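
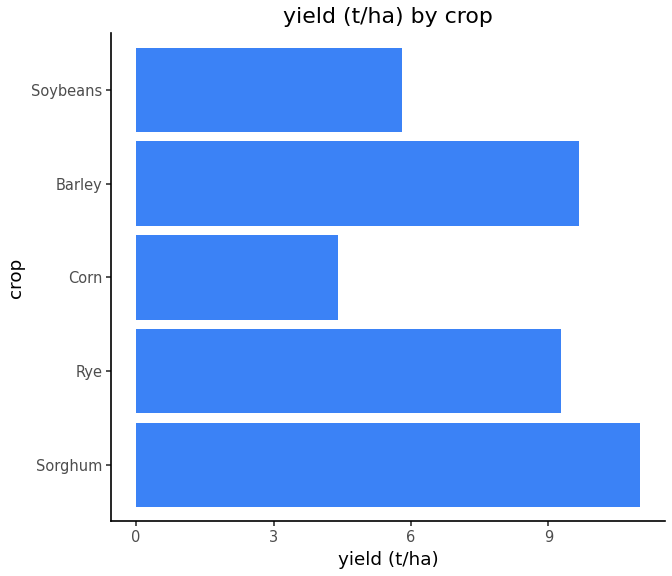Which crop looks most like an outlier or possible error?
Corn ≈ 4; the rest sit between ≈ 6 and ≈ 11.

Corn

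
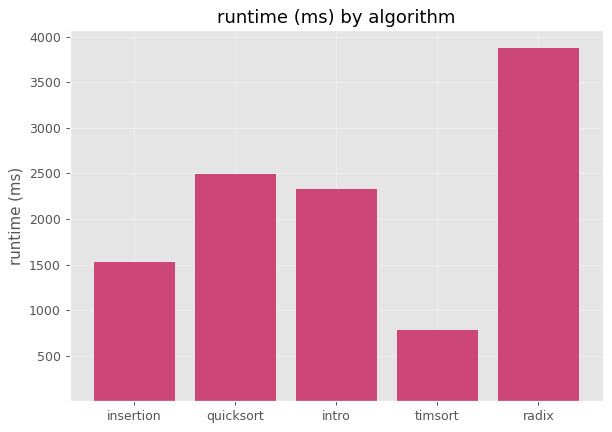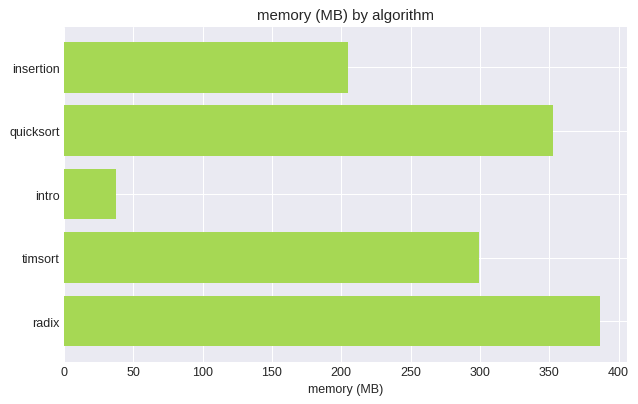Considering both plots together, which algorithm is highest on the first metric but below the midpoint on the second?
intro

Chart 2 median memory (MB) ≈ 300; below-median algorithms: insertion, intro. Among those, intro has the highest runtime (ms) (≈ 2500).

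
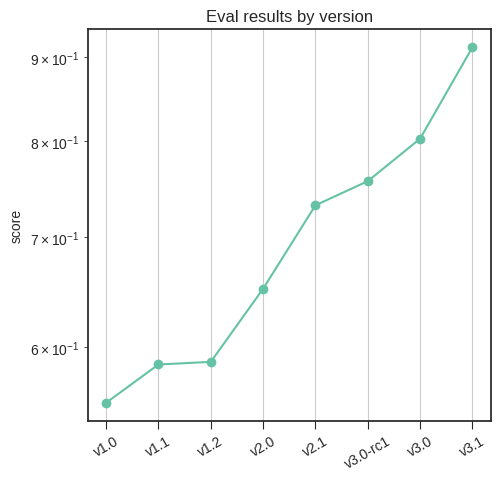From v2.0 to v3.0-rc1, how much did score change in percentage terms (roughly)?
≈ +15.4%

v2.0 ≈ 0.65, v3.0-rc1 ≈ 0.75; (0.75 − 0.65) / 0.65 ≈ +15.4%.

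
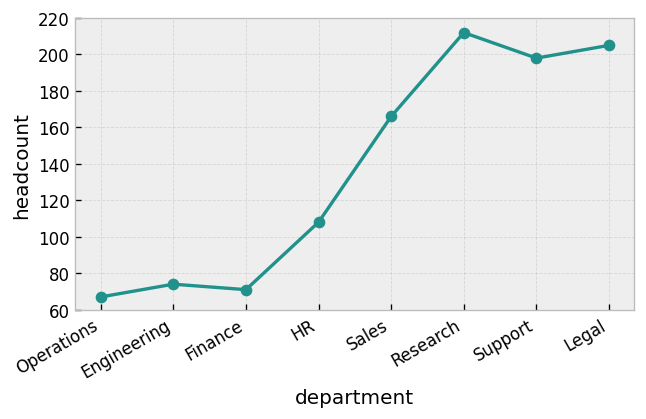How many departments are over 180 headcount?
Above 180: Research, Support, Legal.

3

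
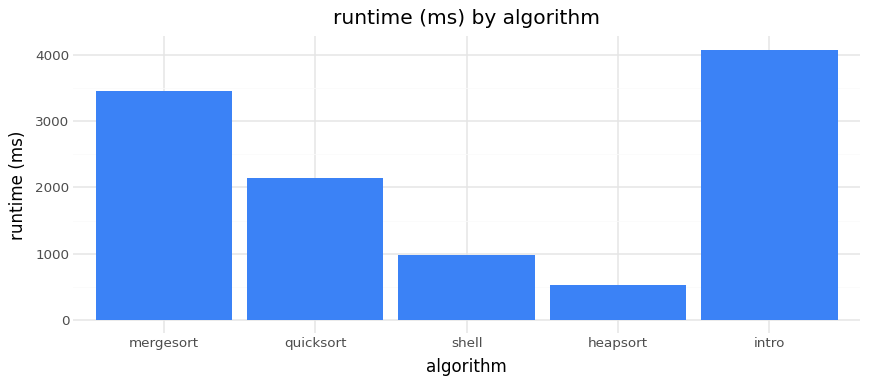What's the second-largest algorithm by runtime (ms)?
mergesort

Top 3: intro ≈ 4000, mergesort ≈ 3500, quicksort ≈ 2000.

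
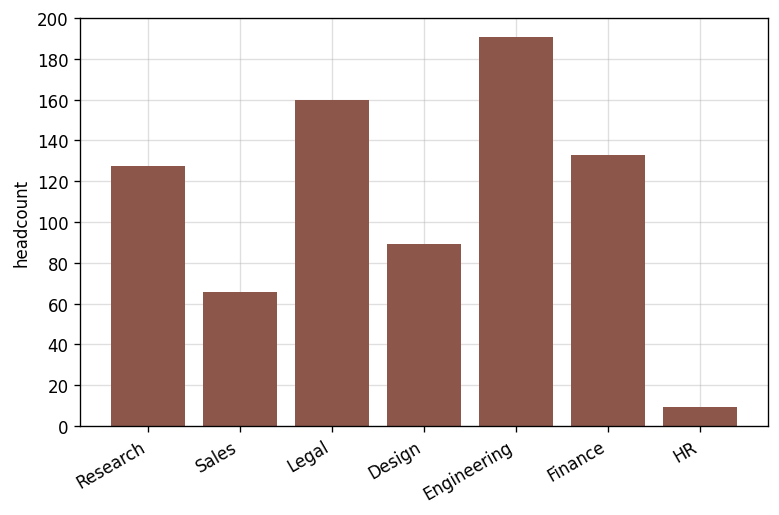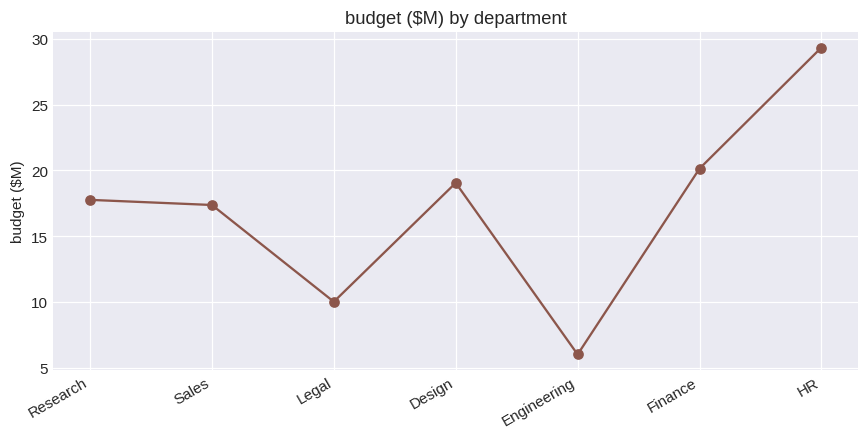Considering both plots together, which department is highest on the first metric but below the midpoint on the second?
Chart 2 median budget ($M) ≈ 20; below-median departments: Sales, Legal, Engineering. Among those, Engineering has the highest headcount (≈ 200).

Engineering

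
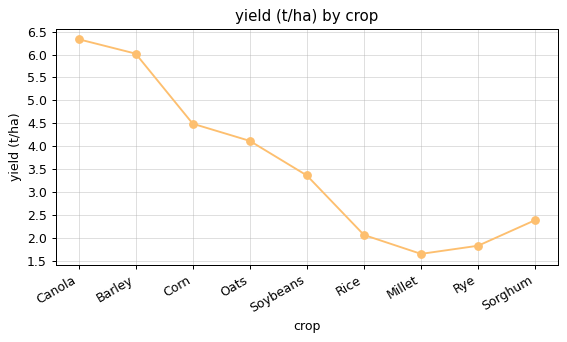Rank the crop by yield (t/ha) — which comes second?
Barley

Top 3: Canola ≈ 6.5, Barley ≈ 6.0, Corn ≈ 4.5.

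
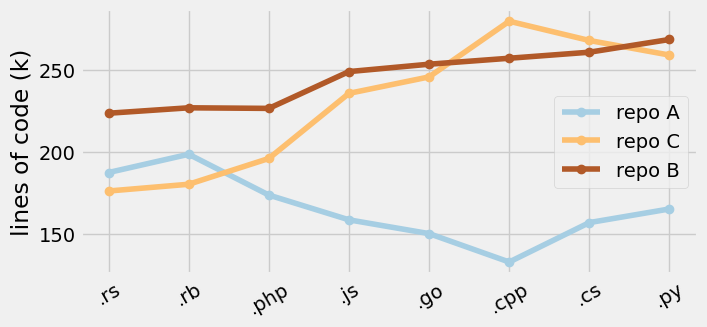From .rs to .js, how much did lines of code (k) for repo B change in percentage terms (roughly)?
≈ +9.1%

.rs ≈ 220, .js ≈ 240; (240 − 220) / 220 ≈ +9.1%.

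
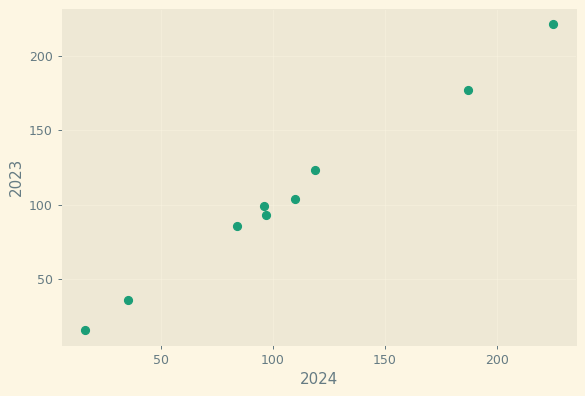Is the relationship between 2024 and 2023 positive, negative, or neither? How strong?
positive, strong

Points are positively correlated; strong (|r| ≈ 1.0).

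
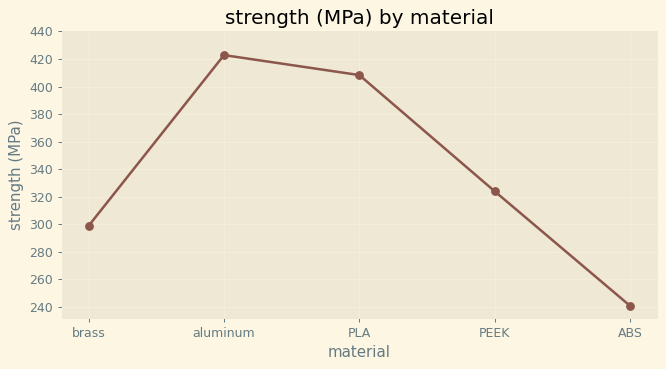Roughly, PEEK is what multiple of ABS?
≈ 1.33×

PEEK ≈ 320, ABS ≈ 240; 320/240 ≈ 1.33.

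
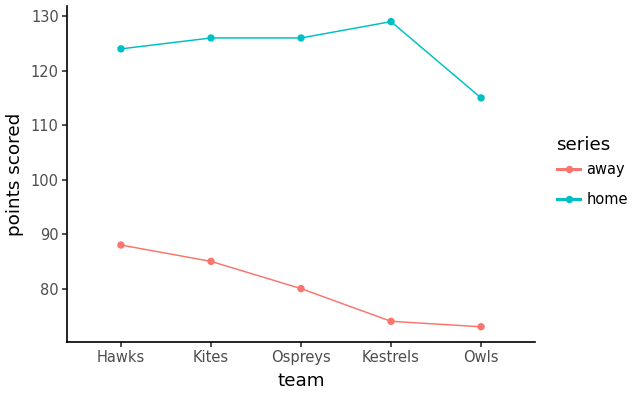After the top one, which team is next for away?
Kites

Top 3 for away: Hawks ≈ 90, Kites ≈ 85, Ospreys ≈ 80.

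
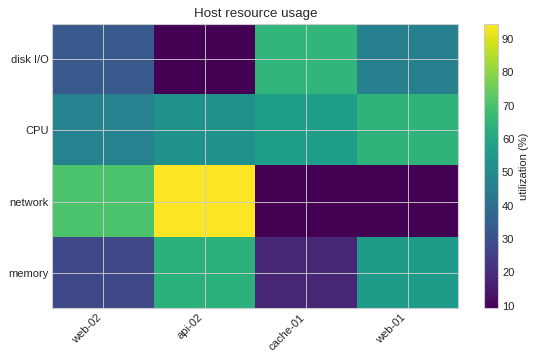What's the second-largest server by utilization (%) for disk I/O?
Top 3 for disk I/O: cache-01 ≈ 70, web-01 ≈ 50, web-02 ≈ 30.

web-01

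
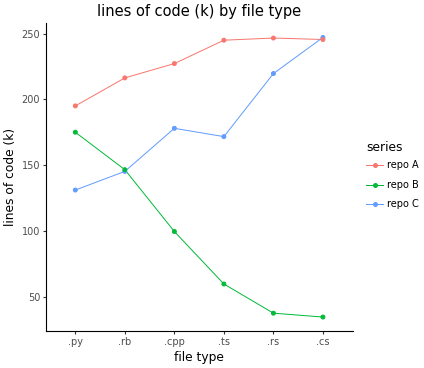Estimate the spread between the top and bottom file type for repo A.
≈ 40

Max .rs ≈ 240, min .py ≈ 200; range ≈ 40.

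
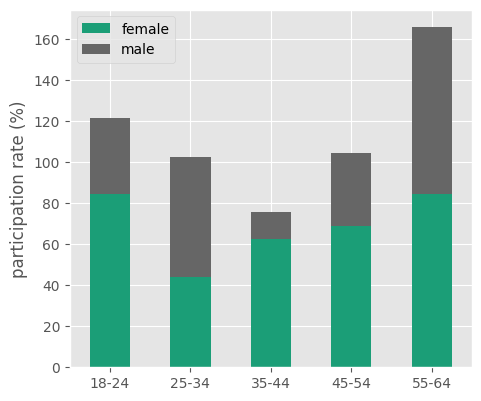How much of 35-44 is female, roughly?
≈ 60

female top ≈ 60, bottom ≈ 0; segment ≈ 60.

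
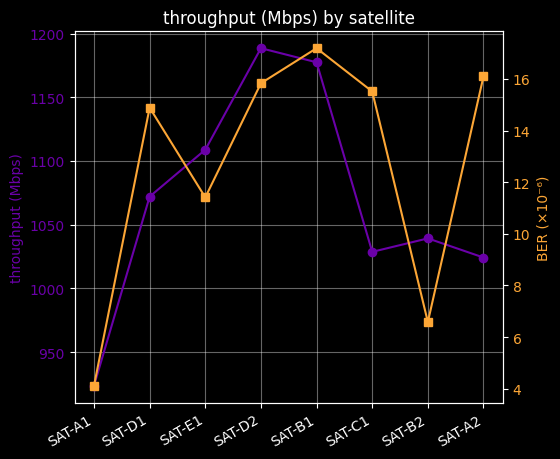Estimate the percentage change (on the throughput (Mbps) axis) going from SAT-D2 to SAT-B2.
≈ -12.5%

SAT-D2 ≈ 1200, SAT-B2 ≈ 1050; (1050 − 1200) / 1200 ≈ -12.5%.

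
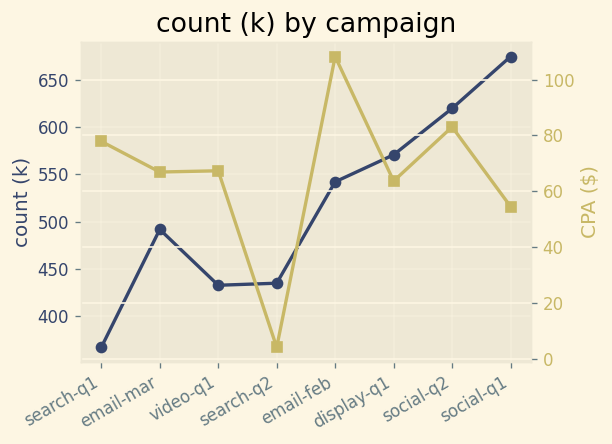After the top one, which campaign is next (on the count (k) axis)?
Top 3 (on the count (k) axis): social-q1 ≈ 650, social-q2 ≈ 600, display-q1 ≈ 550.

social-q2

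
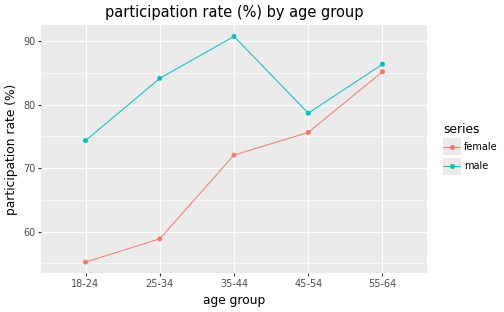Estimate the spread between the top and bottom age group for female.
≈ 30

Max 55-64 ≈ 85, min 18-24 ≈ 55; range ≈ 30.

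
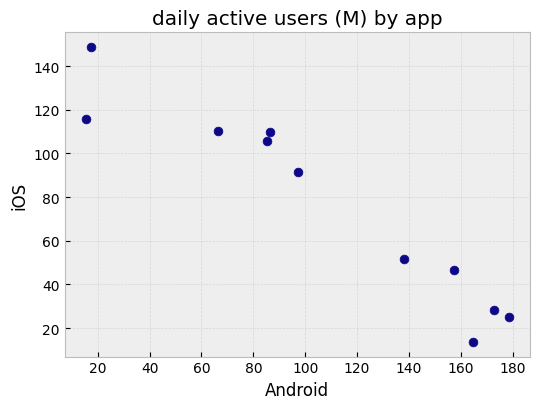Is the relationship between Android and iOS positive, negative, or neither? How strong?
Points are negatively correlated; strong (|r| ≈ 1.0).

negative, strong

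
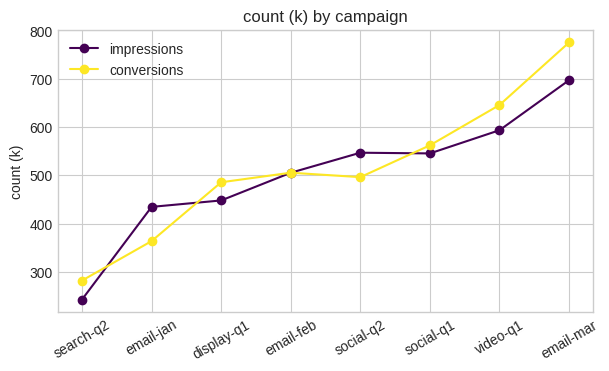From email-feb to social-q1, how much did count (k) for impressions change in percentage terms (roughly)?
≈ +10%

email-feb ≈ 500, social-q1 ≈ 550; (550 − 500) / 500 ≈ +10%.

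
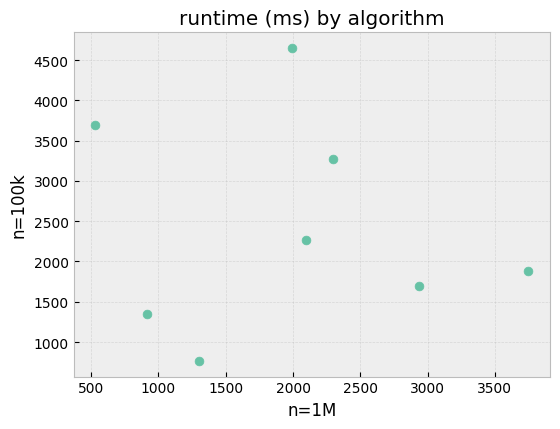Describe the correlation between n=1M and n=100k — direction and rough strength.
no clear correlation

Points are roughly uncorrelated; weak (|r| ≈ 0.1).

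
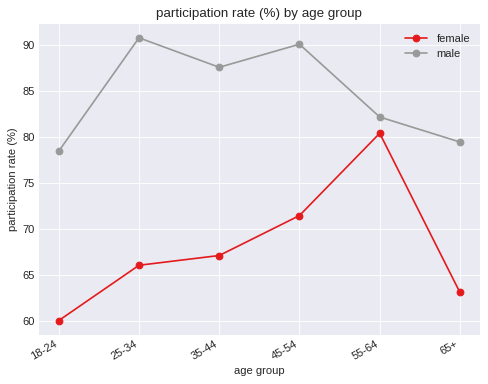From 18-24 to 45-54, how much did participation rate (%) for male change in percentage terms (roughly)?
≈ +12.5%

18-24 ≈ 80, 45-54 ≈ 90; (90 − 80) / 80 ≈ +12.5%.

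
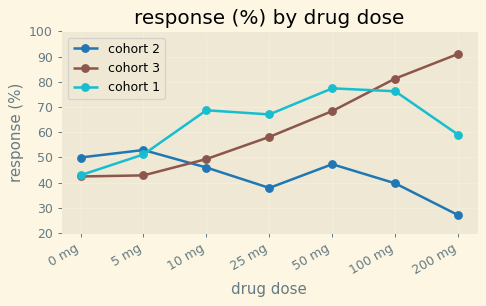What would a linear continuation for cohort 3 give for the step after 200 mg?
≈ 100

Last three: 70, 80, 90 → slope ≈ 10/step → next ≈ 100.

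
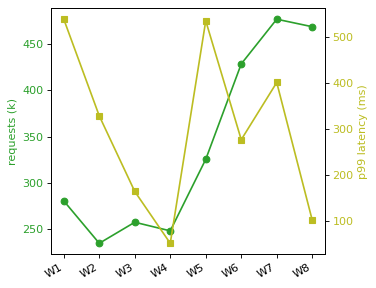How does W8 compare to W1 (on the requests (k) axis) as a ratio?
W8 ≈ 475, W1 ≈ 275; 475/275 ≈ 1.73.

≈ 1.73×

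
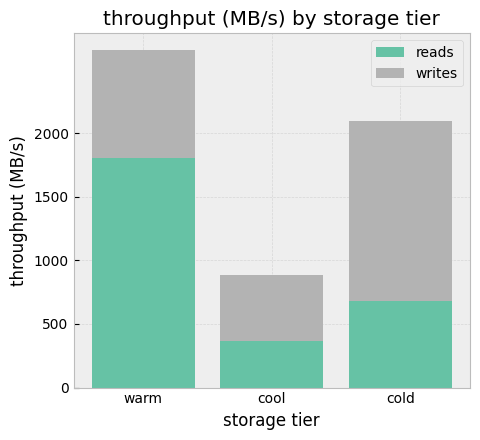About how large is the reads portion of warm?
≈ 2000

reads top ≈ 2000, bottom ≈ 0; segment ≈ 2000.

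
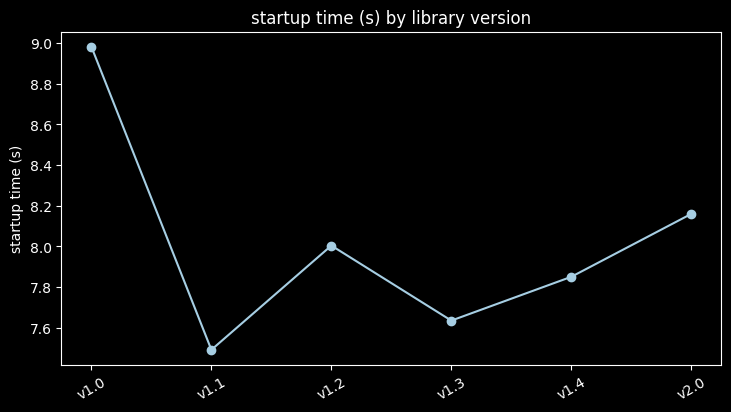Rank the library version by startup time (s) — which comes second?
v2.0

Top 3: v1.0 ≈ 9.0, v2.0 ≈ 8.2, v1.2 ≈ 8.0.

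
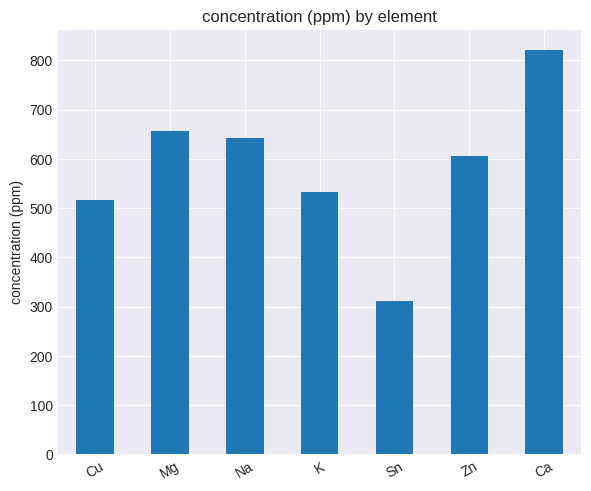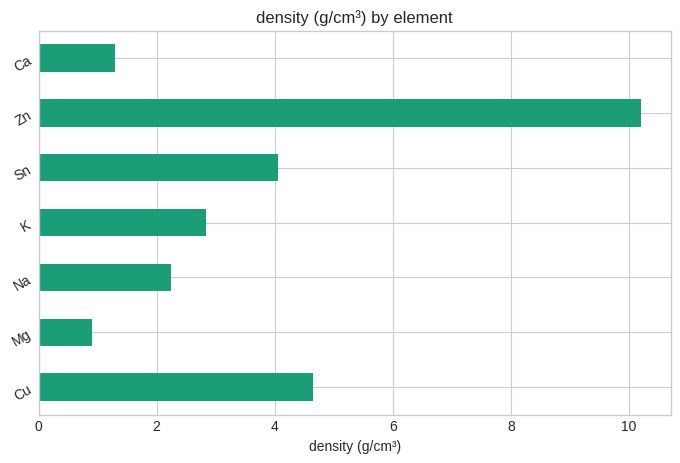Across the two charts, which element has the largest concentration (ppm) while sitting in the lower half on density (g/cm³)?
Chart 2 median density (g/cm³) ≈ 3; below-median elements: Mg, Na, Ca. Among those, Ca has the highest concentration (ppm) (≈ 800).

Ca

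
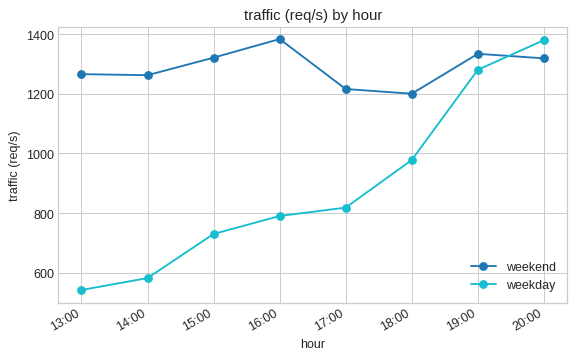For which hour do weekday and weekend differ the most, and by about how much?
13:00: weekday ≈ 500, weekend ≈ 1300 → gap ≈ 800. Next-largest (14:00) is only ≈ 700.

13:00, ≈ 800 req/s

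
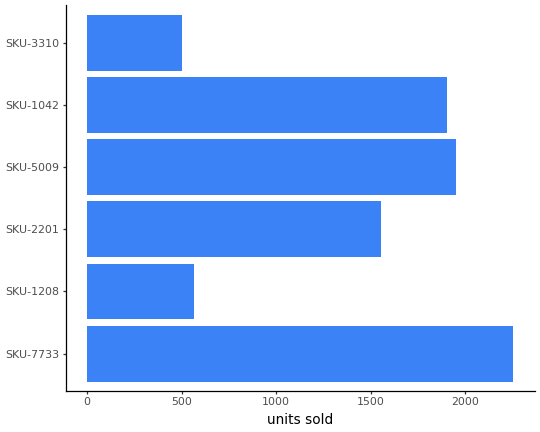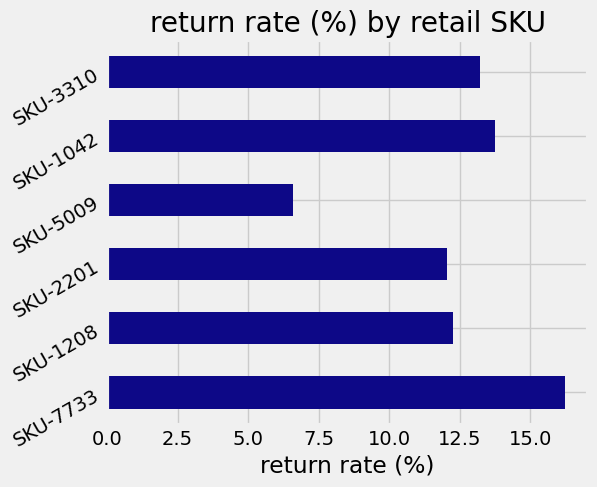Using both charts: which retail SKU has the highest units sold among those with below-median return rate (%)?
Chart 2 median return rate (%) ≈ 12; below-median retail SKUs: SKU-1208, SKU-2201, SKU-5009. Among those, SKU-5009 has the highest units sold (≈ 2000).

SKU-5009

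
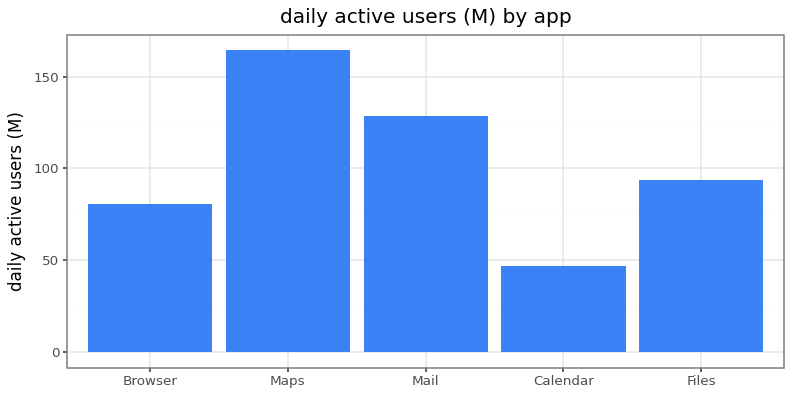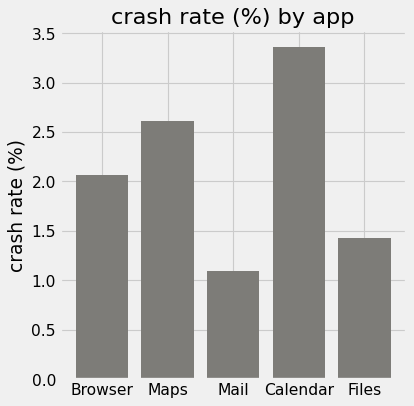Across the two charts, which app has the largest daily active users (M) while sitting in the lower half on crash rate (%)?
Chart 2 median crash rate (%) ≈ 2; below-median apps: Mail, Files. Among those, Mail has the highest daily active users (M) (≈ 120).

Mail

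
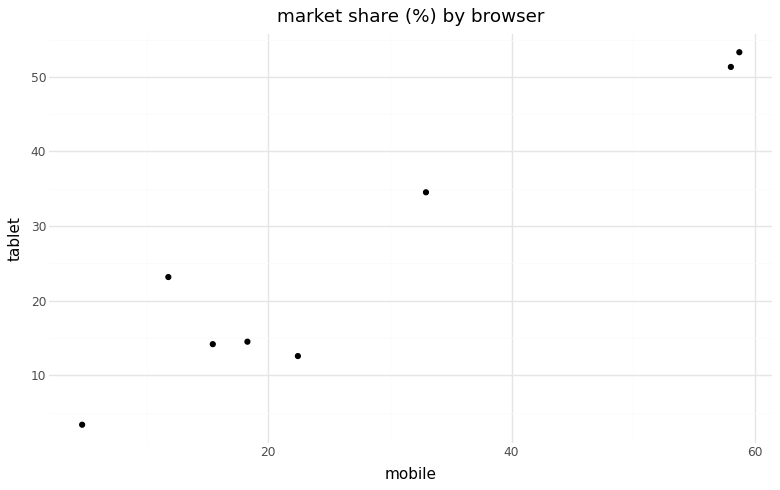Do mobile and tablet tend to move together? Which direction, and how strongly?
Points are positively correlated; strong (|r| ≈ 1.0).

positive, strong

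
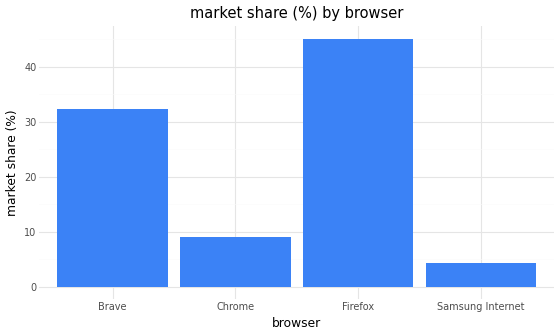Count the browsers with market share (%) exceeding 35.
Above 35: Firefox.

1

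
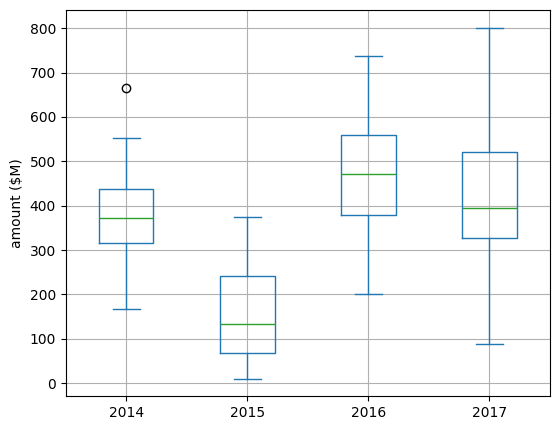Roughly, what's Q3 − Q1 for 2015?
Q3 ≈ 250, Q1 ≈ 50; IQR ≈ 200.

≈ 200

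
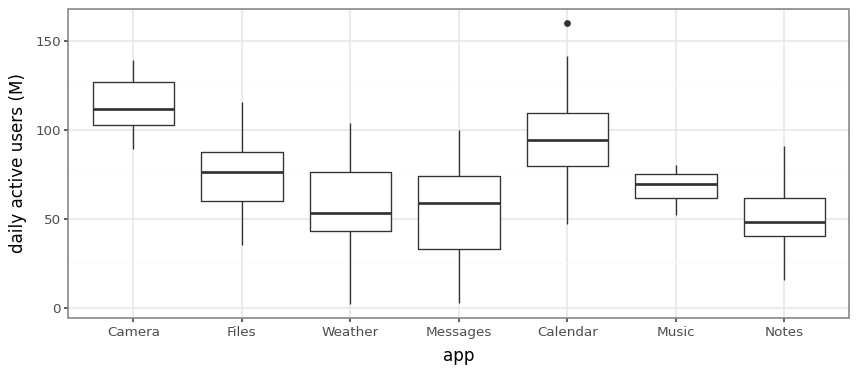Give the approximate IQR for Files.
Q3 ≈ 90, Q1 ≈ 60; IQR ≈ 30.

≈ 30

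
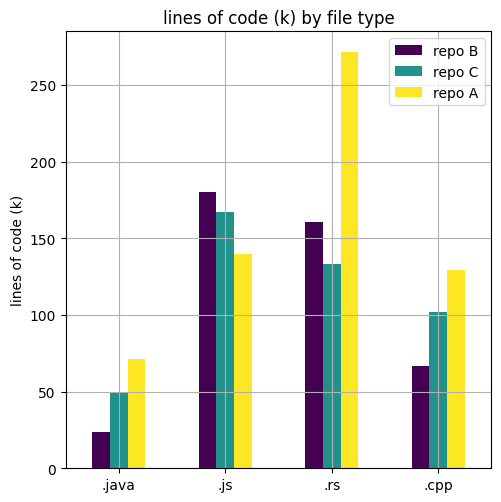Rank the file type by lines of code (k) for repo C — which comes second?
Top 3 for repo C: .js ≈ 175, .rs ≈ 125, .cpp ≈ 100.

.rs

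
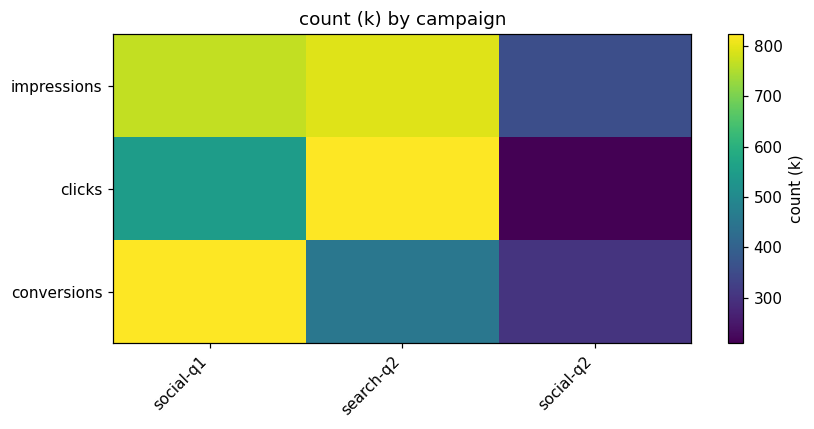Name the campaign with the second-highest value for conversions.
Top 3 for conversions: social-q1 ≈ 800, search-q2 ≈ 500, social-q2 ≈ 300.

search-q2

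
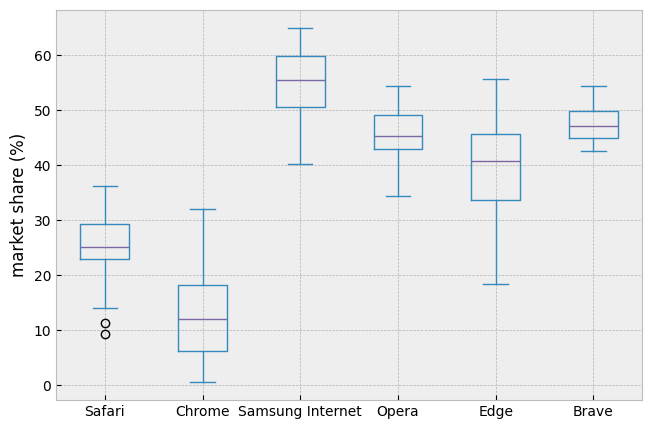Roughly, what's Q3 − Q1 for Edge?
Q3 ≈ 45, Q1 ≈ 35; IQR ≈ 10.

≈ 10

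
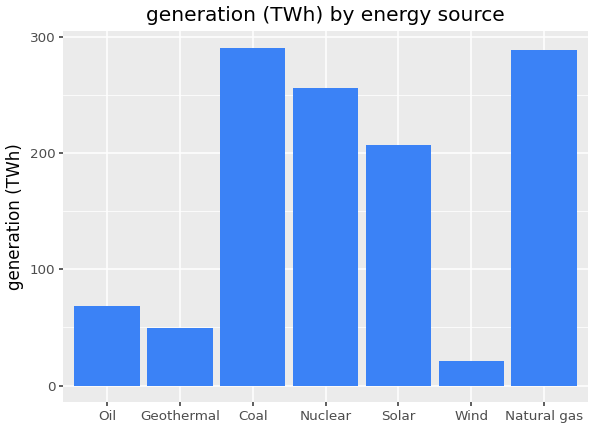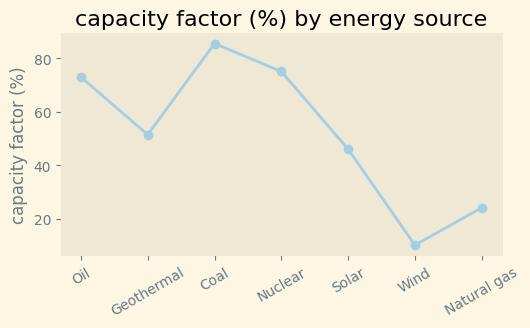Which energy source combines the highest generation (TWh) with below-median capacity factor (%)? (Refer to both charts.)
Chart 2 median capacity factor (%) ≈ 50; below-median energy sources: Solar, Wind, Natural gas. Among those, Natural gas has the highest generation (TWh) (≈ 300).

Natural gas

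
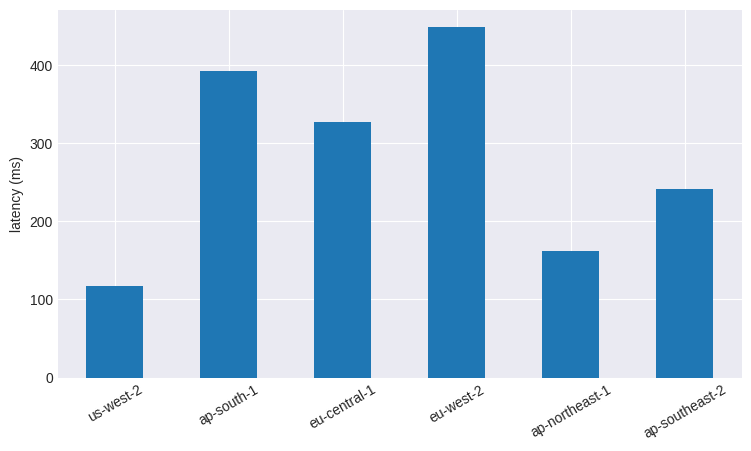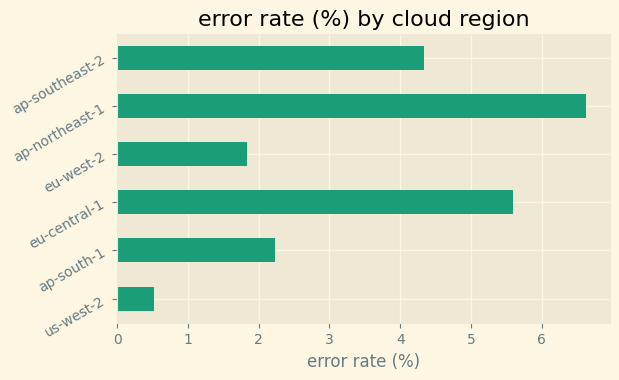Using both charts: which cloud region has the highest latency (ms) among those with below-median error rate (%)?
eu-west-2

Chart 2 median error rate (%) ≈ 3; below-median cloud regions: us-west-2, ap-south-1, eu-west-2. Among those, eu-west-2 has the highest latency (ms) (≈ 450).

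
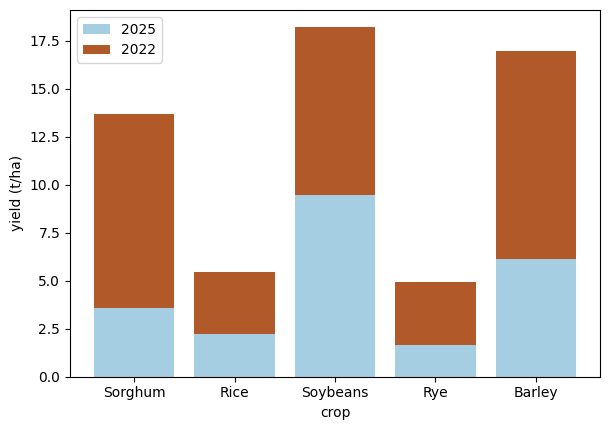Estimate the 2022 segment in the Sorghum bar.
≈ 10

2022 top ≈ 14, bottom ≈ 4; segment ≈ 10.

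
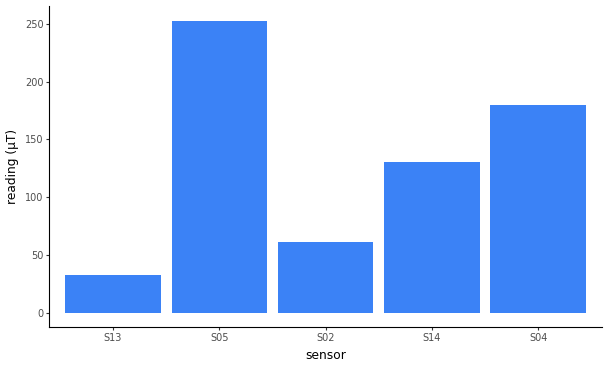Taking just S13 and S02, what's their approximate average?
(25 + 50) / 2 ≈ 38.

≈ 38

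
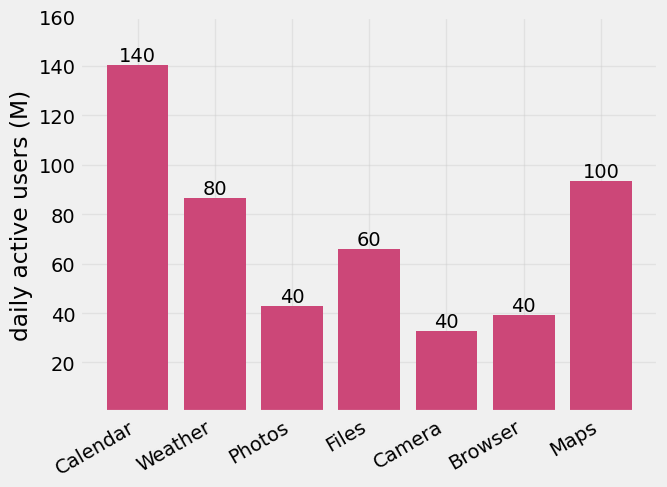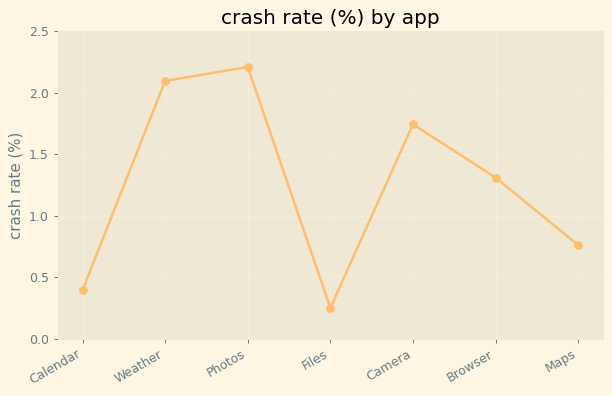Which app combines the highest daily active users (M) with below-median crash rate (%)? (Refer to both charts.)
Calendar

Chart 2 median crash rate (%) ≈ 1.5; below-median apps: Calendar, Files, Maps. Among those, Calendar has the highest daily active users (M) (≈ 140).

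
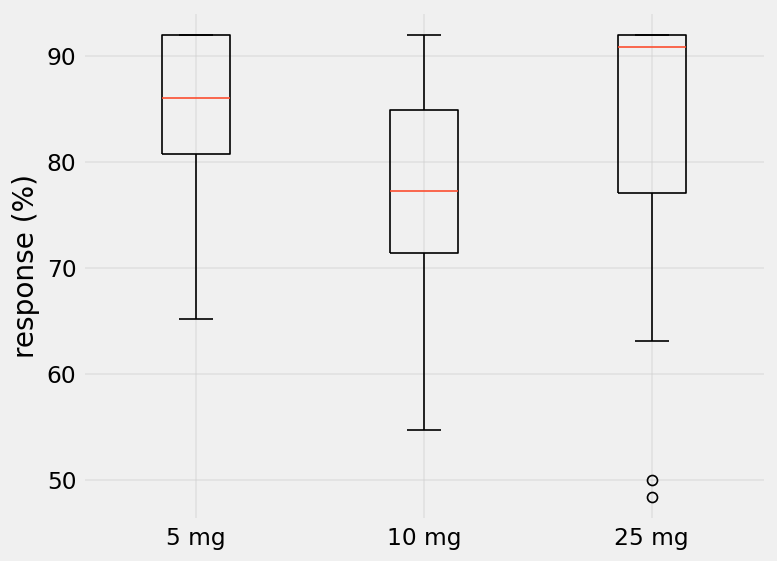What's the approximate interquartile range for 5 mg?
Q3 ≈ 92, Q1 ≈ 80; IQR ≈ 12.

≈ 12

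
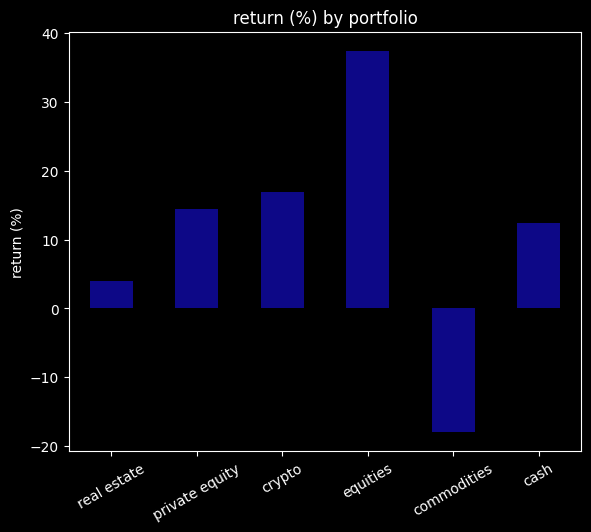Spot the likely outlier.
commodities

commodities ≈ -20; the rest sit between ≈ 5 and ≈ 35.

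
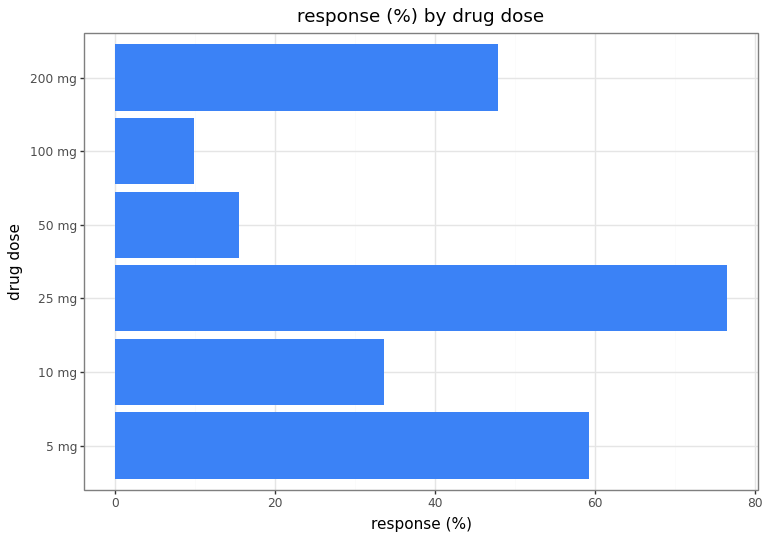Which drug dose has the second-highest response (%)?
Top 3: 25 mg ≈ 80, 5 mg ≈ 60, 200 mg ≈ 50.

5 mg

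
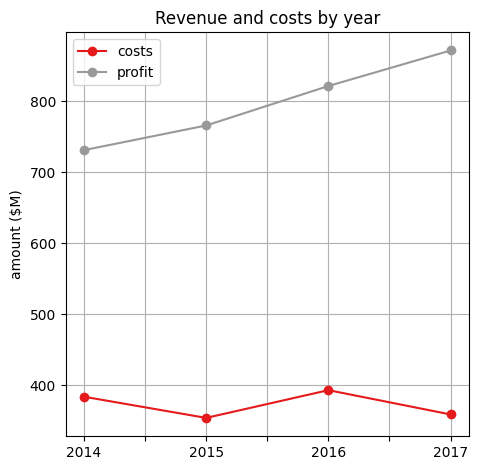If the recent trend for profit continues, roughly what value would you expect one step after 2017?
≈ 900

Last three: 750, 800, 850 → slope ≈ 50/step → next ≈ 900.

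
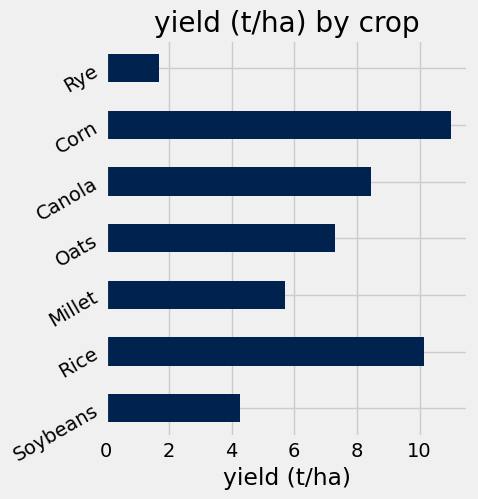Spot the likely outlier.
Rye ≈ 2; the rest sit between ≈ 4 and ≈ 11.

Rye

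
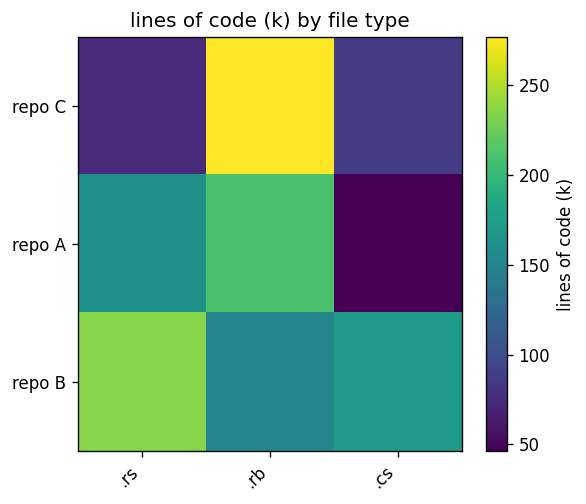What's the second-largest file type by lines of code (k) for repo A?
.rs

Top 3 for repo A: .rb ≈ 220, .rs ≈ 160, .cs ≈ 40.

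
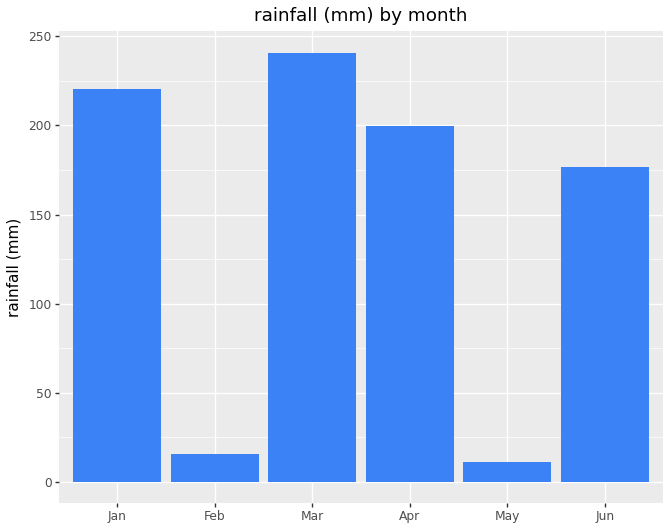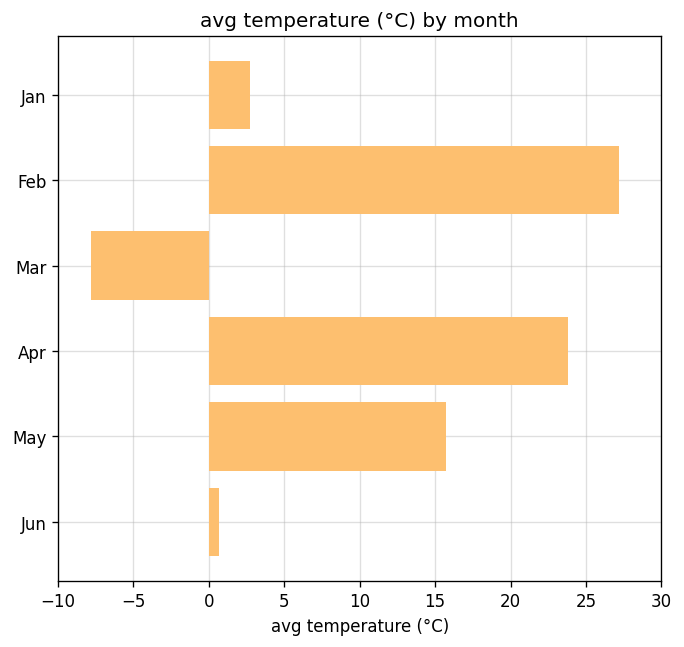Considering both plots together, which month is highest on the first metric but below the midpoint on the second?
Mar

Chart 2 median avg temperature (°C) ≈ 10; below-median months: Jan, Mar, Jun. Among those, Mar has the highest rainfall (mm) (≈ 250).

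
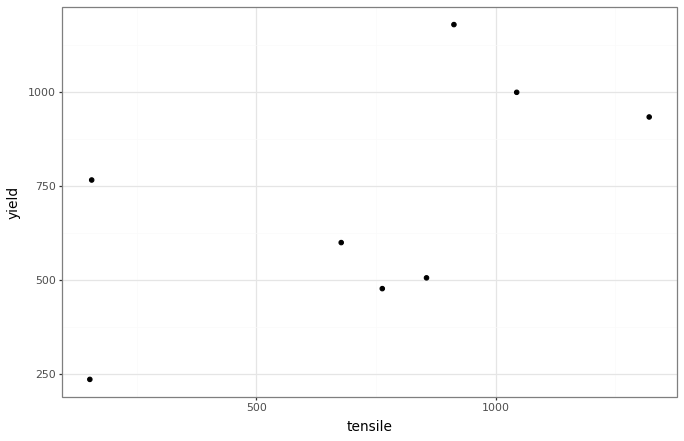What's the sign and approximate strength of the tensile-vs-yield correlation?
Points are positively correlated; moderate (|r| ≈ 0.6).

positive, moderate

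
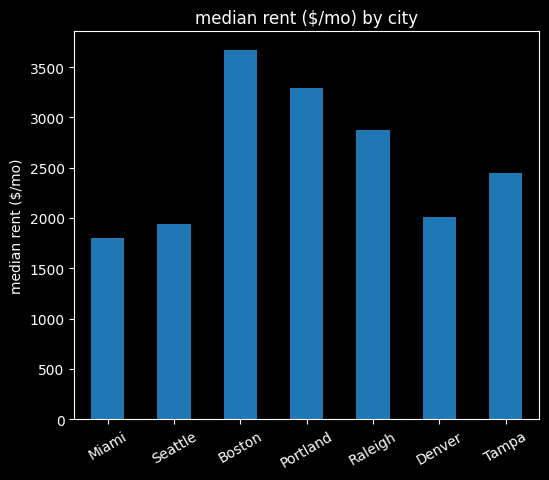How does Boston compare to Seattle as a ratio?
Boston ≈ 3500, Seattle ≈ 2000; 3500/2000 ≈ 1.75.

≈ 1.75×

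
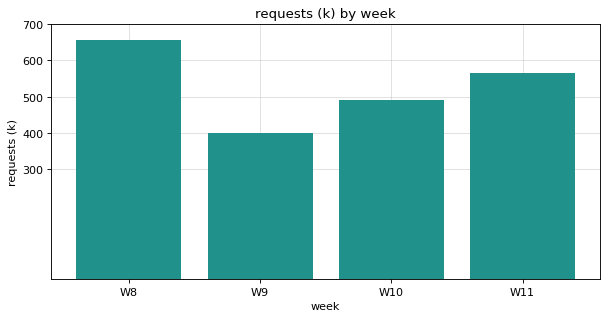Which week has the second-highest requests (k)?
Top 3: W8 ≈ 700, W11 ≈ 600, W10 ≈ 500.

W11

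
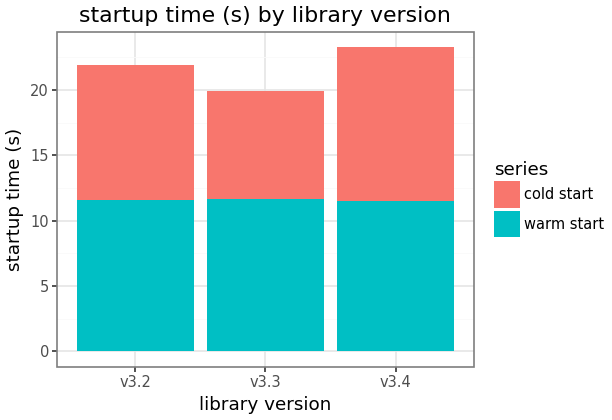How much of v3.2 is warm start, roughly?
≈ 12

warm start top ≈ 12, bottom ≈ 0; segment ≈ 12.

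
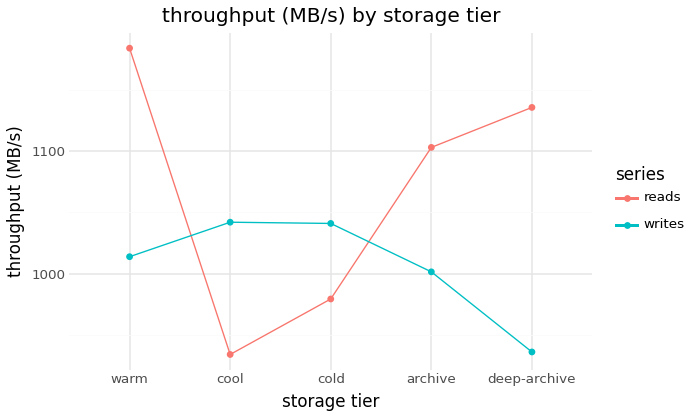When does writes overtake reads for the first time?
warm: writes ≈ 1025 vs reads ≈ 1175 (not yet); cool: writes ≈ 1050 vs reads ≈ 925 (first crossover).

cool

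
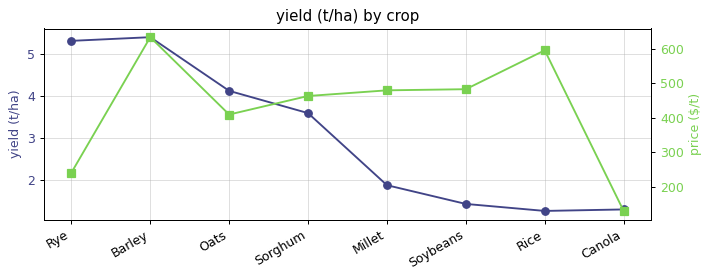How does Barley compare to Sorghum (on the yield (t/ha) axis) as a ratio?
≈ 1.57×

Barley ≈ 5.5, Sorghum ≈ 3.5; 5.5/3.5 ≈ 1.57.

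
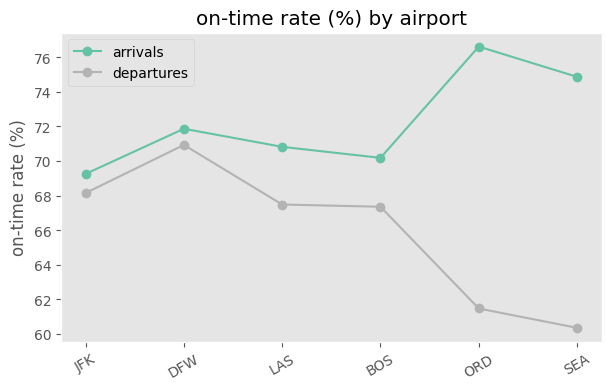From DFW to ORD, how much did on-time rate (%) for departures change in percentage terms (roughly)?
DFW ≈ 70, ORD ≈ 62; (62 − 70) / 70 ≈ -11.4%.

≈ -11.4%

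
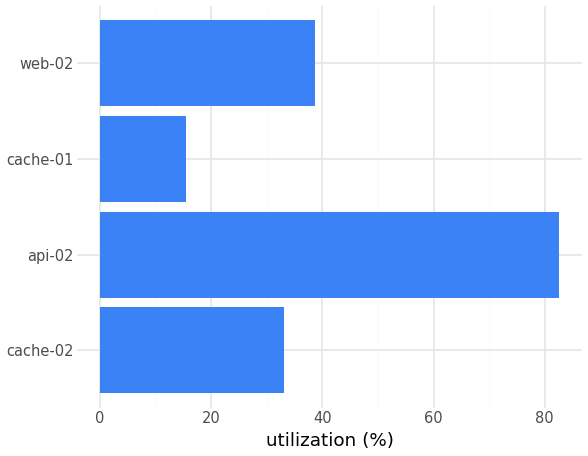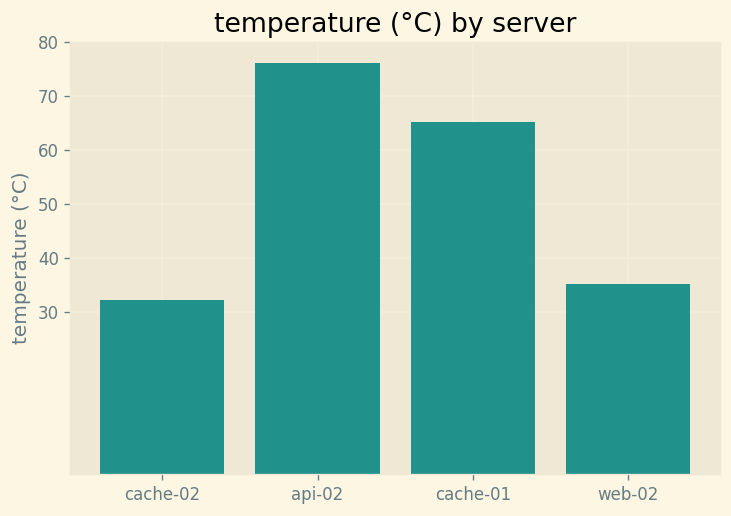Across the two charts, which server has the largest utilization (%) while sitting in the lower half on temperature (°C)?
web-02

Chart 2 median temperature (°C) ≈ 50; below-median servers: cache-02, web-02. Among those, web-02 has the highest utilization (%) (≈ 40).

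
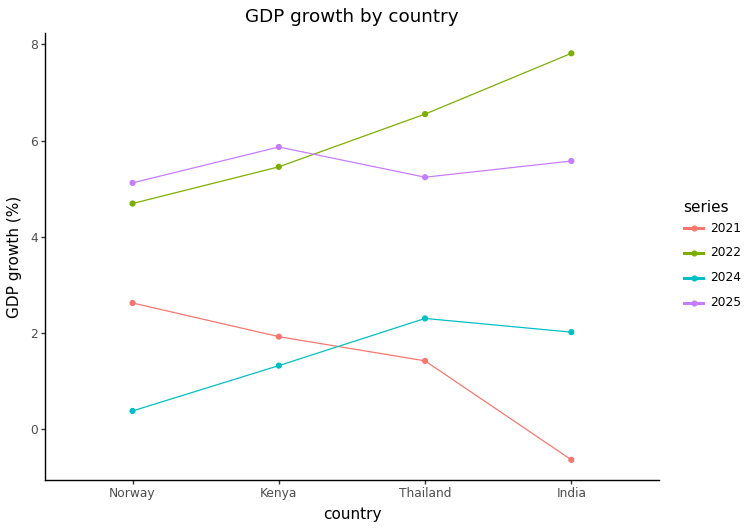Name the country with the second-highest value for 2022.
Top 3 for 2022: India ≈ 8, Thailand ≈ 7, Kenya ≈ 5.

Thailand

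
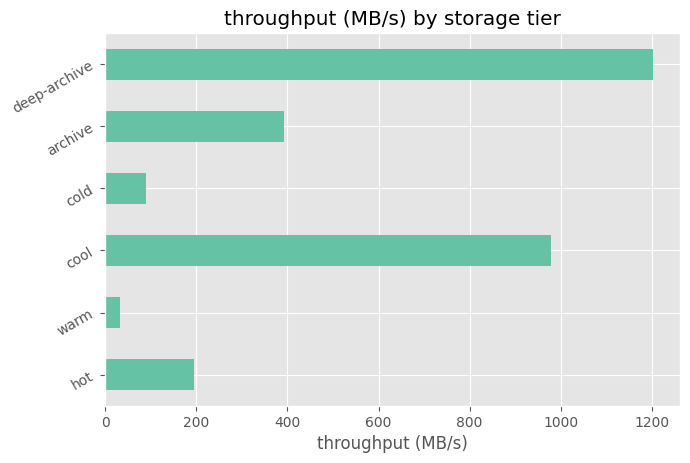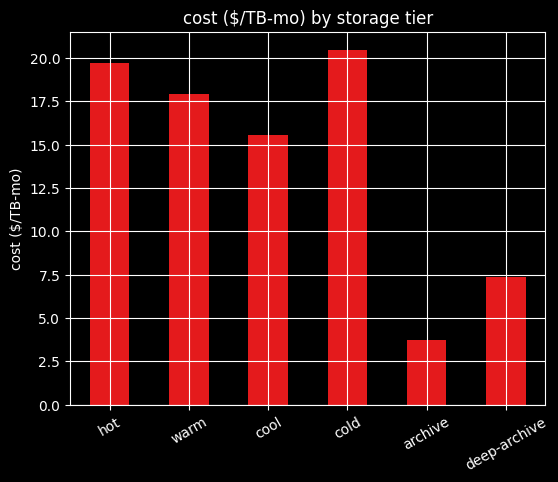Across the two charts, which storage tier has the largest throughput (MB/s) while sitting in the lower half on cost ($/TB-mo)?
deep-archive

Chart 2 median cost ($/TB-mo) ≈ 16; below-median storage tiers: cool, archive, deep-archive. Among those, deep-archive has the highest throughput (MB/s) (≈ 1200).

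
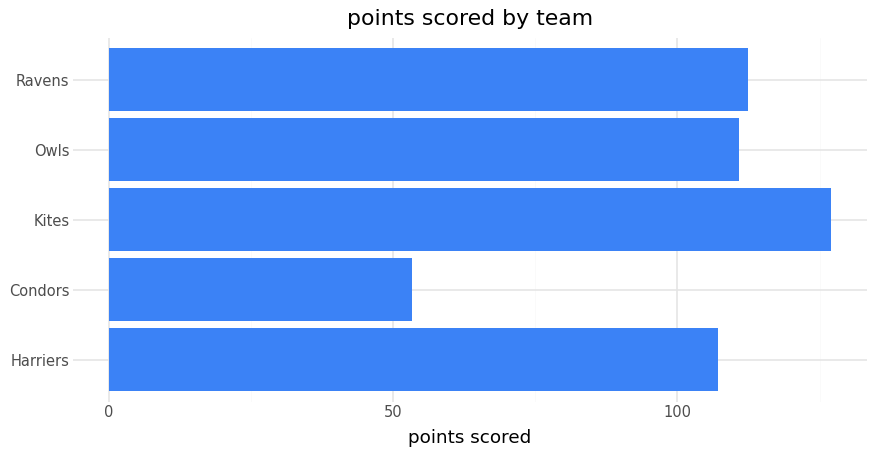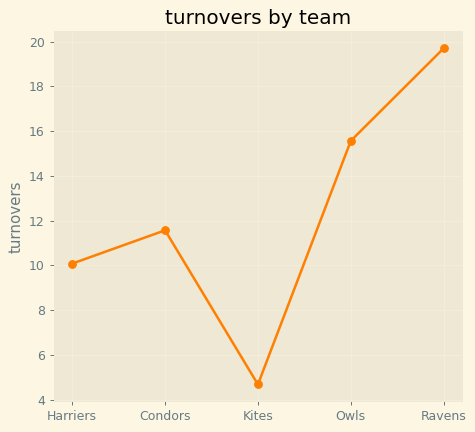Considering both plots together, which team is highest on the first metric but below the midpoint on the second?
Chart 2 median turnovers ≈ 12; below-median teams: Harriers, Kites. Among those, Kites has the highest points scored (≈ 120).

Kites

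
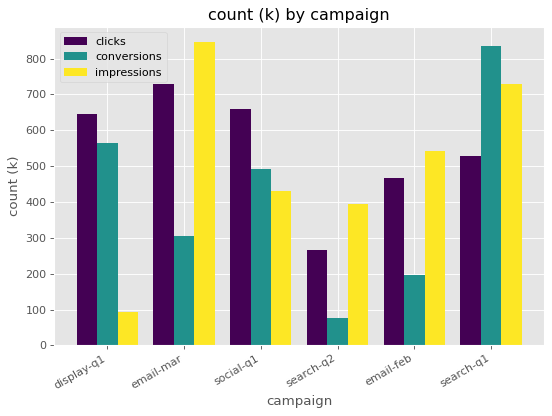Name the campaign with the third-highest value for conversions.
social-q1

Top 4 for conversions: search-q1 ≈ 800, display-q1 ≈ 600, social-q1 ≈ 500, email-mar ≈ 300.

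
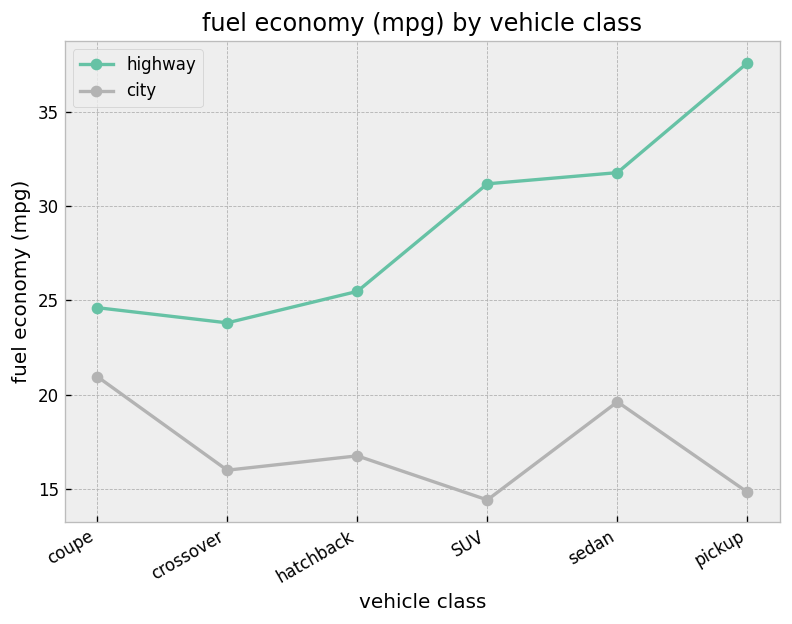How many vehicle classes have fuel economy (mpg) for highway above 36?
Above 36: pickup.

1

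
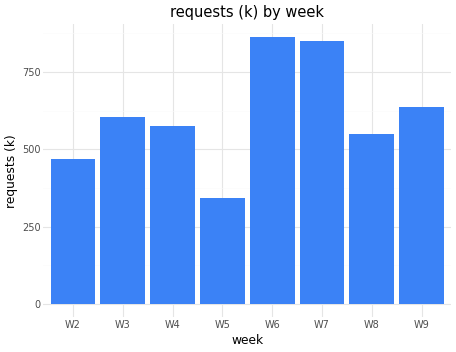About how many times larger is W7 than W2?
≈ 1.6×

W7 ≈ 800, W2 ≈ 500; 800/500 ≈ 1.6.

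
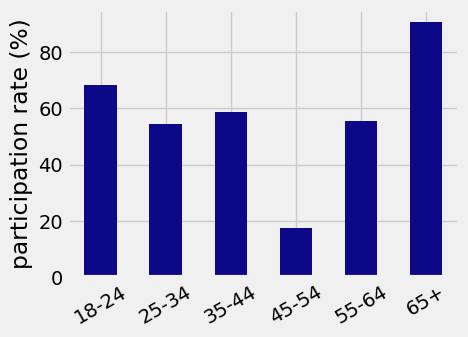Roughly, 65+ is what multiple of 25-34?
65+ ≈ 90, 25-34 ≈ 50; 90/50 ≈ 1.8.

≈ 1.8×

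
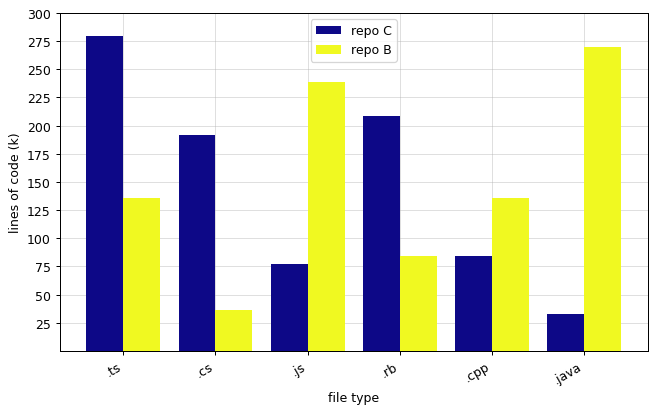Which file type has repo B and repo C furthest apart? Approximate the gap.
.java, ≈ 250 k

.java: repo B ≈ 275, repo C ≈ 25 → gap ≈ 250. Next-largest (.js) is only ≈ 175.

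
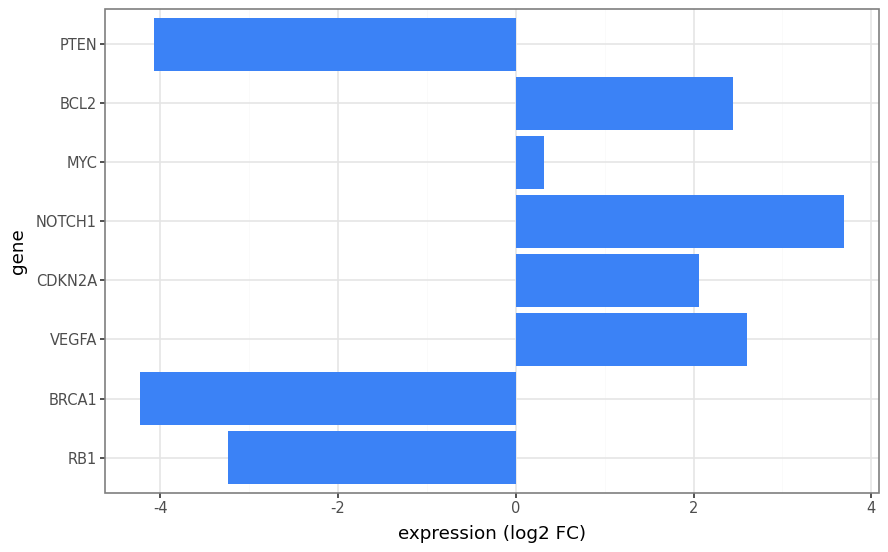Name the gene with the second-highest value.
Top 3: NOTCH1 ≈ 4, VEGFA ≈ 3, BCL2 ≈ 2.

VEGFA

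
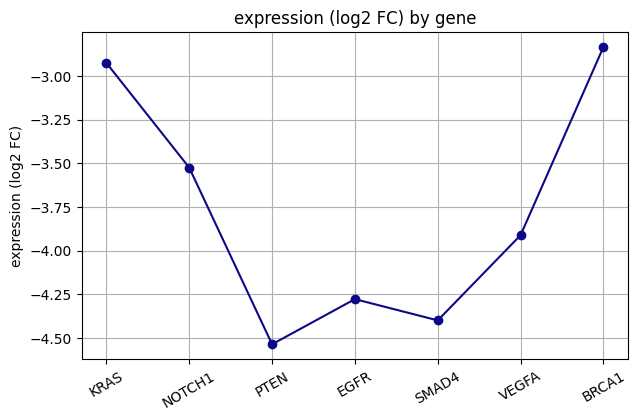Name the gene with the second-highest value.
Top 3: BRCA1 ≈ -2.8, KRAS ≈ -3.0, NOTCH1 ≈ -3.6.

KRAS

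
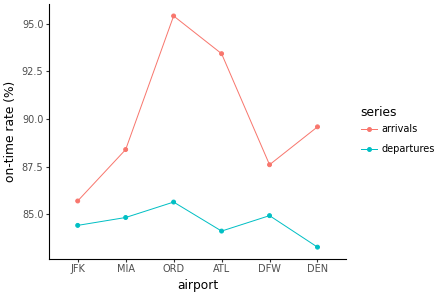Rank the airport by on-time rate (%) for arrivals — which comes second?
ATL

Top 3 for arrivals: ORD ≈ 96, ATL ≈ 94, DEN ≈ 90.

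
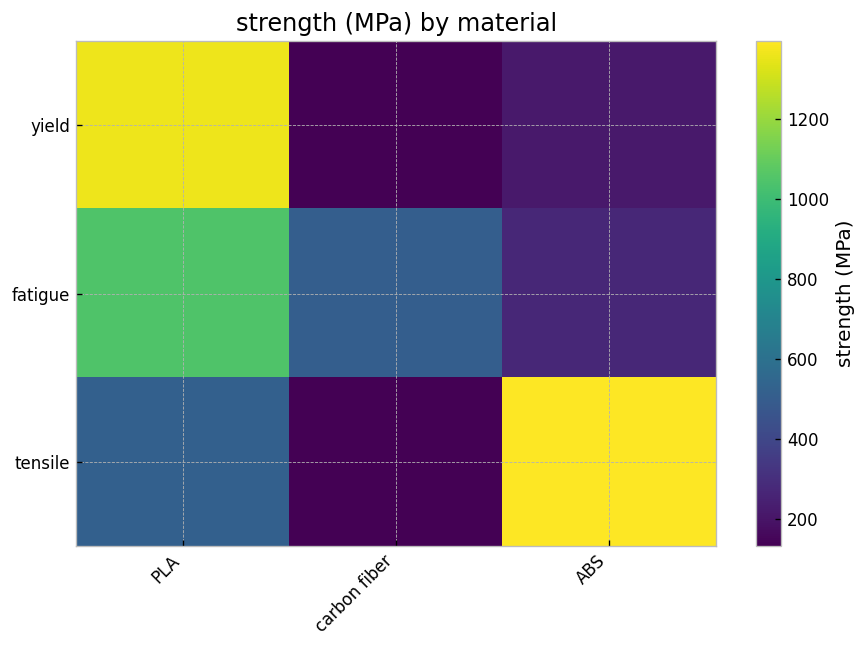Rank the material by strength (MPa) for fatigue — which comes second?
Top 3 for fatigue: PLA ≈ 1000, carbon fiber ≈ 600, ABS ≈ 200.

carbon fiber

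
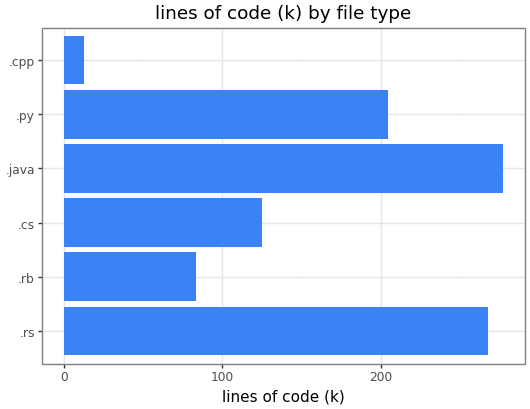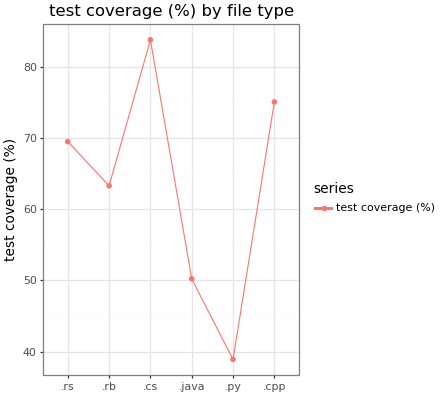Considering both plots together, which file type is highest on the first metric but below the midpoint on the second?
Chart 2 median test coverage (%) ≈ 70; below-median file types: .rb, .java, .py. Among those, .java has the highest lines of code (k) (≈ 300).

.java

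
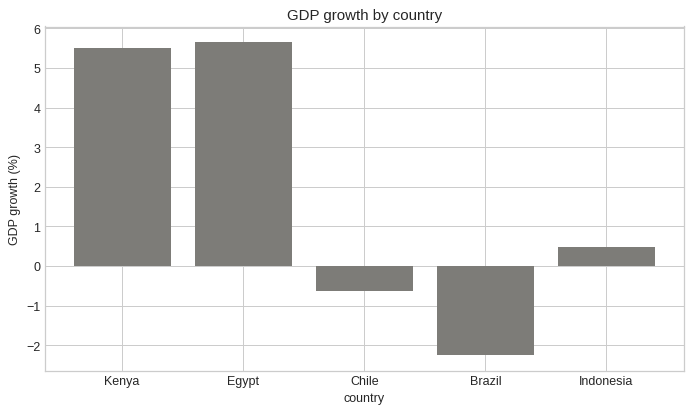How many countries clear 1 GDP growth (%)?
2

Above 1: Kenya, Egypt.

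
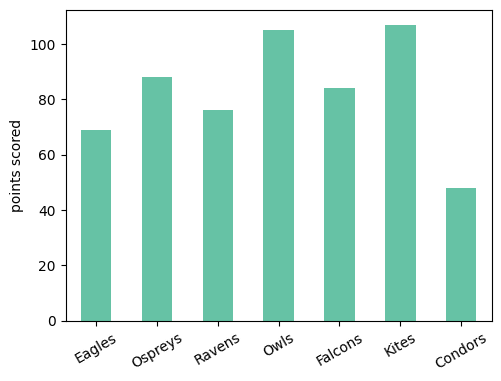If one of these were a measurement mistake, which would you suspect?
Condors

Condors ≈ 50; the rest sit between ≈ 70 and ≈ 110.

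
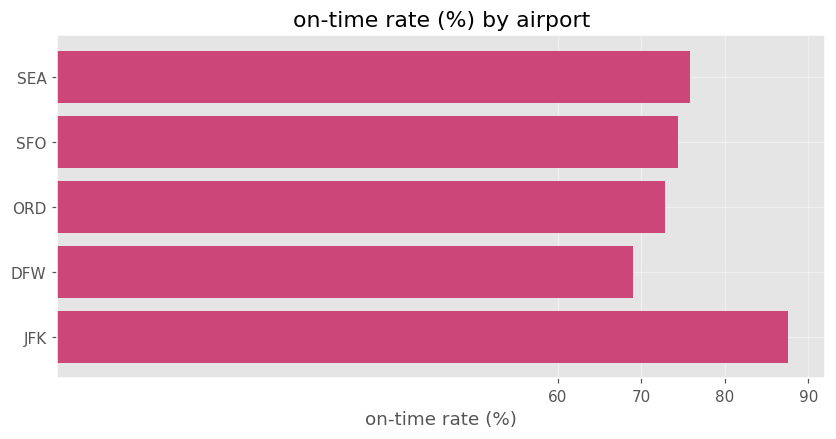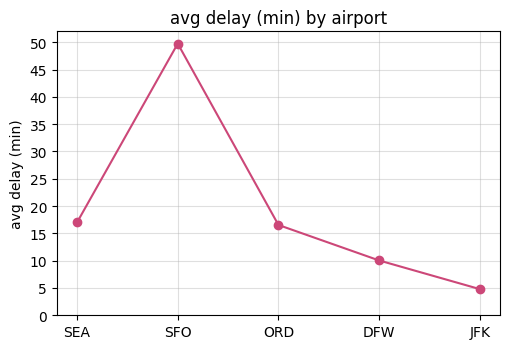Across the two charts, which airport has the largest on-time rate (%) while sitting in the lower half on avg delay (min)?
Chart 2 median avg delay (min) ≈ 15; below-median airports: DFW, JFK. Among those, JFK has the highest on-time rate (%) (≈ 90).

JFK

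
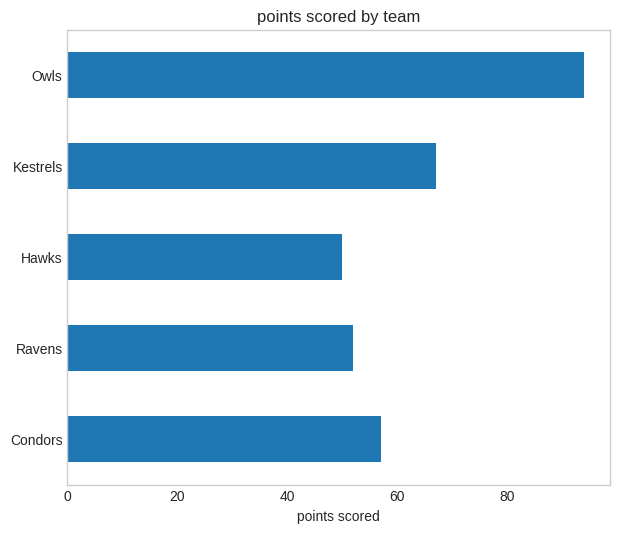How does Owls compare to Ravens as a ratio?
Owls ≈ 90, Ravens ≈ 50; 90/50 ≈ 1.8.

≈ 1.8×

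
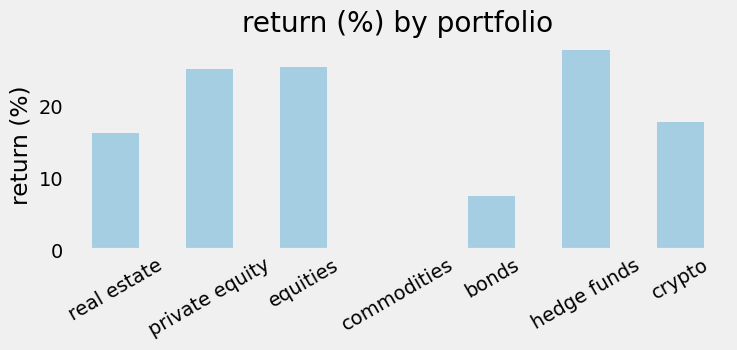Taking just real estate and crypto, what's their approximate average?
(15 + 20) / 2 ≈ 18.

≈ 18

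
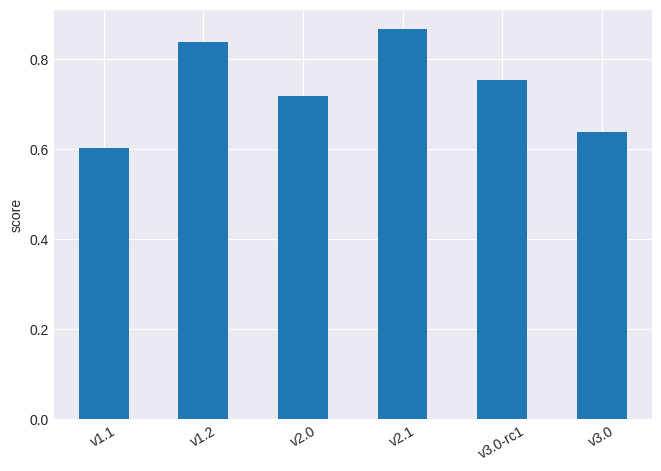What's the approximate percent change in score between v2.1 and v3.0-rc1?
v2.1 ≈ 0.9, v3.0-rc1 ≈ 0.8; (0.8 − 0.9) / 0.9 ≈ -11.1%.

≈ -11.1%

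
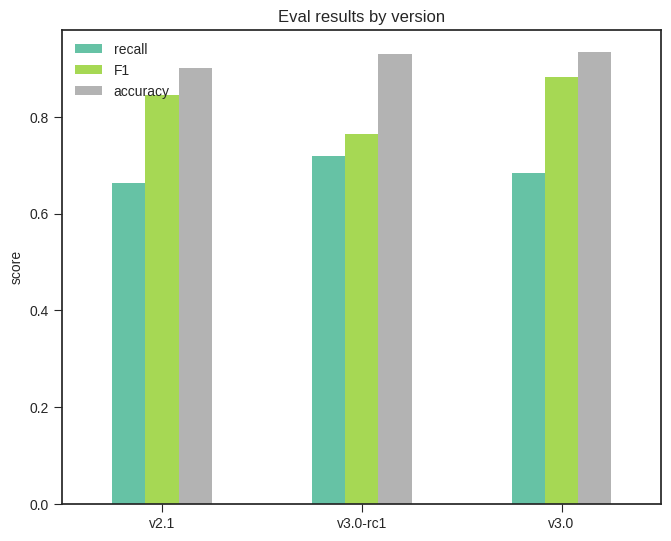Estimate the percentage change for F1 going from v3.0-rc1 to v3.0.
≈ +12.5%

v3.0-rc1 ≈ 0.8, v3.0 ≈ 0.9; (0.9 − 0.8) / 0.8 ≈ +12.5%.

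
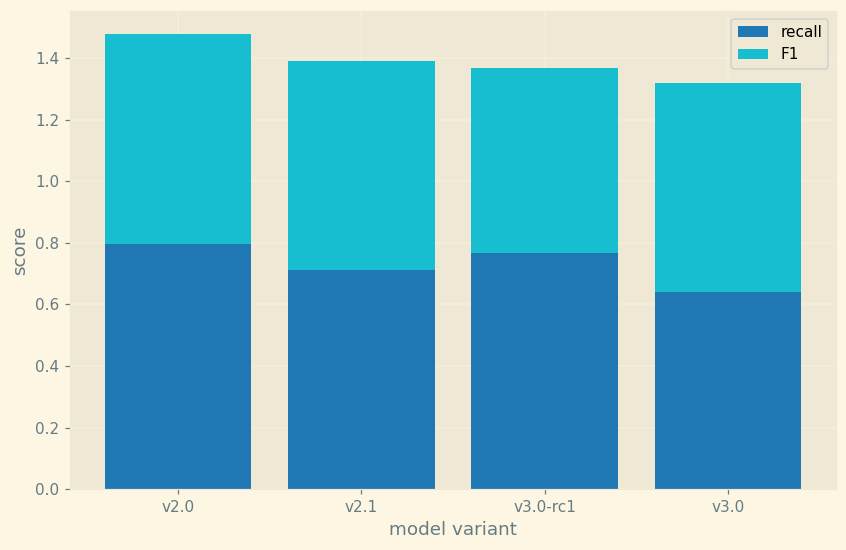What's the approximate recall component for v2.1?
≈ 0.8

recall top ≈ 0.8, bottom ≈ 0.0; segment ≈ 0.8.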